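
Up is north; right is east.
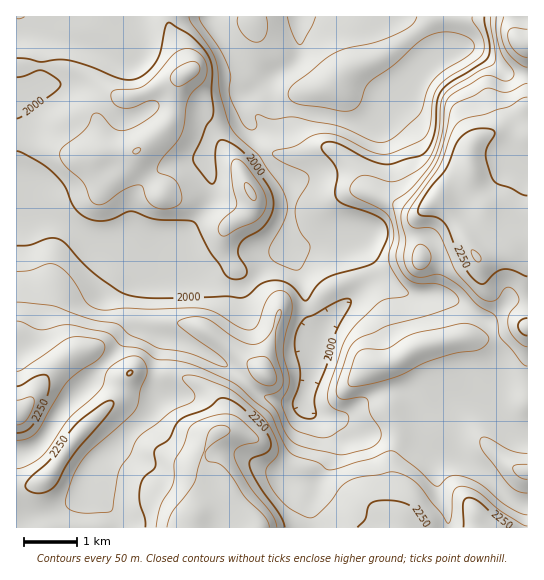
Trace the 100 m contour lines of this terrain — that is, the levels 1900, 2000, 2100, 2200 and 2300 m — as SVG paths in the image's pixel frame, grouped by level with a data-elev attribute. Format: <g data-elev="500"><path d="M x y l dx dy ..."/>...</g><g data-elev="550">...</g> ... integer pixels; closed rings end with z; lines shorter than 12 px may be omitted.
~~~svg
<g data-elev="1900"><path d="M238 17l0 8 4 8 7 7 8 2 5-2 4-5 2-9-2-9"/><path d="M417 17l-6 9-17 9-20 8-29 6-14 6-36 28-6 8-1 4 2 4 8 5 44 7 9-1 8-6 6-15 5-7 24-17 30-27 11-5 12-1 13 2 11 5 3 6-1 6-8 7-22 13-9 8-6 10-6 21-3 5-24 22-8 4-6 2-10-2-34-15-43-9-21 2-16-4-2 2 1 10-3 3-6-2-5-6-12-25-1-8 2-14-5-13-7-15-17-24-3-6"/></g><g data-elev="2000"><path d="M305 418l-8-5-4-8 7-28 0-10-5-20 2-16 4-8 5-5 8-3 25-14 10-2 2 2 0 4-15 28-9 30-11 30-2 9 2 13-3 3z"/><path d="M17 151l21 10 15 11 12 14 10 23 6 5 8 5 9 2 9-1 24-9 24 8 32 1 7 2 3 3 13 26 15 23 8 5 10-1 4-5-1-6-8-13 0-5 2-6 5-5 18-11 7-9 3-8 0-12-5-12-21-29-14-13-11-4-5 3-2 11 1 23-3 7-6-3-13-18-1-4 1-5 12-28 5-7 2-5-2-23 1-25-5-12-9-11-9-9-18-11-2 0-3 2-5 26-6 12-10 11-11 5-15-1-28-11-21-6-12-1-17 2-14-3-10-1"/><path d="M17 77l8-1 13-6 4 0 14 8 4 4 1 3-3 4-6 5-29 22-6 3"/><path d="M484 17l6 28-2 12-5 5-33 21-9 8-4 11-3 33-5 13-6 6-30 10-8 0-16-4-32-17-10-1-5 3 0 5 11 12 4 8 1 7-3 16 2 6 8 6 24 7 12 6 5 7 2 10-9 21-5 7-48 15-9 8-11 15-3-1-13-15-7-4-8-1-13 3-13 12-7 3-16-2-71 2-21-2-15-5-20-13-16-14-17-20-7-5-9-1-20 7-13 1"/></g><g data-elev="2100"><path d="M251 199l4 1 1-6-5-8-5-4-2 3 1 4z"/><path d="M135 154l4-1 2-4-3-1-5 2 0 3z"/><path d="M176 86l7-1 14-10 3-6-2-6-4-2-5 1-15 8-3 5-1 4z"/><path d="M496 17l0 13 3 17 4 10 10 13 0 7-3 3-4 1-15-5-8 0-34 21-4 8-3 30-9 26-20 26-19 14-1 2 6 34-3 21 6 15 5 6 7 3 21 2 11 3 10 7 2 4 1 4-4 3-10 5-58 16-29 13-5 5-4 6-11 32-2 11 3 5 6 1 17-2 5 2 3 15 11 19-2 8-6 6-26 7-9 1-39-9-6-4-6-6-10-25-13-14 14-6 5-8 0-6-6-20-2-12 1-14 5-14 0-7-4 3-4 14-4 8-7 7-7 2-6 0-10-4-26-18-10-4-13-1-12 5 0 3 4 4 40 29 5 7-2 2-36-14-32-6-27-12-9-9-5-3-25-4-38-13-36-4"/></g><g data-elev="2200"><path d="M527 526l-5-2-21-13-24-20-15-5-5 2-3 3-3 26-1 5-3 1-6-10-24-30-12-8-12-3-34 5-10 4-8 6-11 15-13 13-6 3-6-2-14-7-6-5-11-12-6-11-2-7 0-5 11-13 1-7-4-14-9-16-24-22-11-8-27-11-13-3-5 1-3 2 12 15 0 6-4 4-20 9-33 27-7 16-11 16-8 40-25 2-15-3-5-4 0-7 7-22 6-13 12-14 40-35 6-9 3-16 7-15 0-5-4-10-8-4-12 3-13 8-4 6-5 16-32 29-25 36-13 10-14 5"/><path d="M527 464l-12 1-2 4 5 7 9 3"/><path d="M17 440l10-1 9-6 30-50 12-10 21-15 5-7 1-6-4-4-6-2-16-2-9 1-8 4-39 27-6 2"/><path d="M416 269l5 1 4-2 4-3 2-6-2-9-7-6-5 2-4 8 0 9z"/><path d="M527 97l-6 2-12 8-24 7-19 4-9 5-6 10-11 32-28 41-5 12 2 5 4 4 17 1 7 3 5 8 14 32 25 27 5 3 7 0 5-3 8-10 4-1 4 3 4 5 1 6-10 14-1 12 3 7 6 6 5 5 5 2"/><path d="M527 29l-14-1-4 3-1 4 2 8 4 7 7 6 6 1"/></g><g data-elev="2300"><path d="M277 527l-4-12-24-29-11-20-4-9 1-6 3-4 7-2 12-3 1-1 0-3-19-20-6-3-7-1-11 1-13 4-8 4-5 6-6 17-8 15-2 22-12 22-5 22"/><path d="M17 425l5-1 5-5 4-8 3-9 0-3-3-2-14 3"/><path d="M478 262l3-1 0-4-5-6-4-1 1 7z"/></g>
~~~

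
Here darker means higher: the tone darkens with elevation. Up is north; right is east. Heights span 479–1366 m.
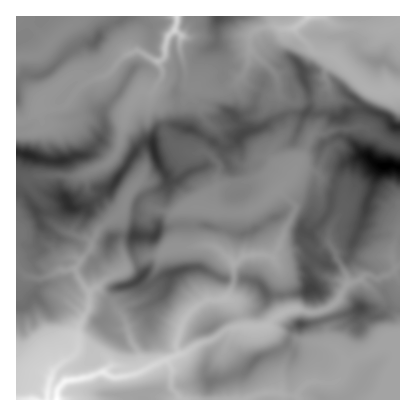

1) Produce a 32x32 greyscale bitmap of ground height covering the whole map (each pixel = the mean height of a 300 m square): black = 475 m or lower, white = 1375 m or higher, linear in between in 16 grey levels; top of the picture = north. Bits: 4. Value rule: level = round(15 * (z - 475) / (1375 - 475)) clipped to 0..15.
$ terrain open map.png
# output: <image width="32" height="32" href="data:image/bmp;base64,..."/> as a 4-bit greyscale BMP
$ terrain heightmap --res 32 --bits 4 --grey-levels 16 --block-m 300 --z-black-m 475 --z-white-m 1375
<image width="32" height="32" href="data:image/bmp;base64,Qk12AgAAAAAAAHYAAAAoAAAAIAAAACAAAAABAAQAAAAAAAACAAATCwAAEwsAABAAAAAAAAAAAAAAABEREQAiIiIAMzMzAERERABVVVUAZmZmAHd3dwCIiIgAmZmZAKqqqgC7u7sAzMzMAN3d3QDu7u4A////ACIhM0VVVVRWZlVVVWZmZlUzIiIzNEVFZ4d2ZVVVVmZVMyIzMjMzNFd3eHZmZmVmZTMzM0NEQzNGZmeHd2ZlVmVDMzNFZWZURFVVZ3dmZmZVVEMzVmZ3VFZVREV4dmeHZXZVRGdmd2RWdlVUaYiJmHeIh2VXZ4h1RVVWdVVmeaqYiIdlV3iJl1VEVoh4qWeYiIiHZVaaqah2ZmiXebp2d3eIdmZ2Z6mqmId4dmiph3d3iIdmd2eIeIh2VmZoqpmId4mId3iJiGZmZmZmaamJmHeJmYd5mrqHdmeIdmmpmqmHiamZh3mqmHiHeId5qpmqiJqqu6h4mId3d3d4eJmZqpiaq8upd5iXd3d3Z3eZqauYqquqq5eJqYd3d3ZniamrqZmZiIm4eLqYiId3Z3iqrNyru6mHmoq5mZmYd2Z4q87+zLu7qHqrqZmamHd3eZvezIiIial4q5mZqqmIiImau6pmZ3eZd4qaqpmqqYmImZmsZmZ3iGZ3iZiaqZmZmaqqunZmZ4h2Znd3iZmIiZmaqXaGZmZ3dmZ3d3d4iIiYiXVVh3ZmZndmZ3d3d4eJmIdVVYiHZmZndmd3d3d3ipdlVmZ3eId2ZmVWd4d2Z4llVWZmd3eIl2ZnVniIZmZlVVVlVXd3eIh3d1RniGVVRFVVVVV3d3d4iHdkeJmHZVREVVVV"/>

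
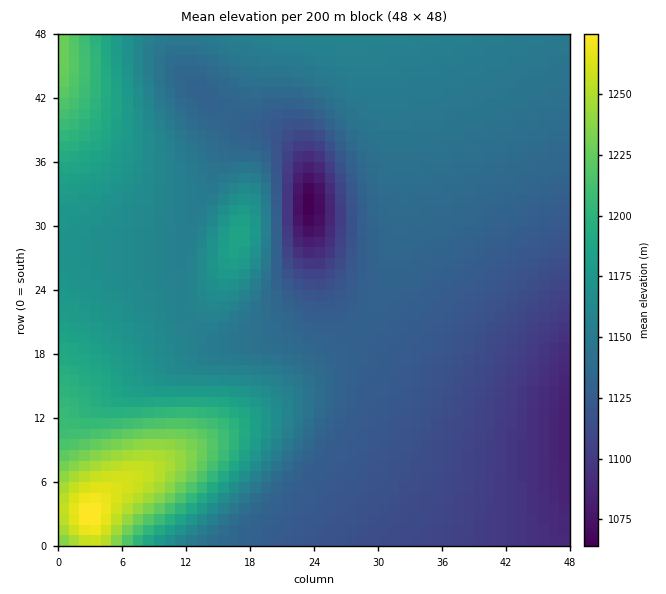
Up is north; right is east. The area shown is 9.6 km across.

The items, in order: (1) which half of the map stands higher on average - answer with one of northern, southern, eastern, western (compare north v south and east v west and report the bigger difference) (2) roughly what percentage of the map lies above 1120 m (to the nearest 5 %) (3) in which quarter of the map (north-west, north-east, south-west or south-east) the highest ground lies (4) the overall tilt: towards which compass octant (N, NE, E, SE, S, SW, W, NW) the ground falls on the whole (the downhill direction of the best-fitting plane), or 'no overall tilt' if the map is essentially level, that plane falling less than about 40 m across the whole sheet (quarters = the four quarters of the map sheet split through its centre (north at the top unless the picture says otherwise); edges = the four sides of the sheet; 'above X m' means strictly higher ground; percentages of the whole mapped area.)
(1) On average the western half of the map is the higher ground.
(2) Ground above 1120 m makes up about 80 % of the sheet.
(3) Look to the south-west quarter for the highest ground.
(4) The general tilt is down to the east (the land rises towards the west).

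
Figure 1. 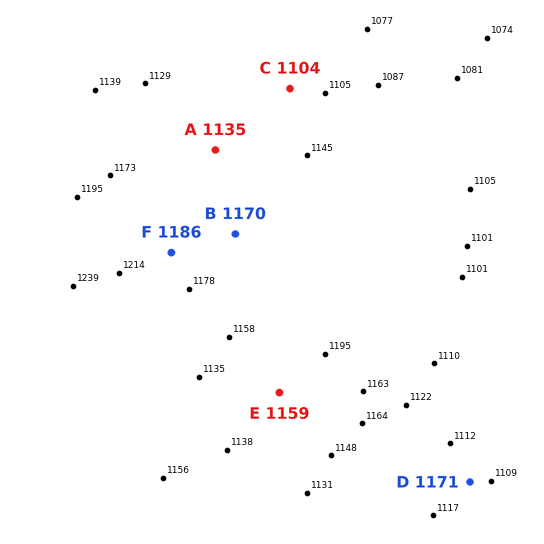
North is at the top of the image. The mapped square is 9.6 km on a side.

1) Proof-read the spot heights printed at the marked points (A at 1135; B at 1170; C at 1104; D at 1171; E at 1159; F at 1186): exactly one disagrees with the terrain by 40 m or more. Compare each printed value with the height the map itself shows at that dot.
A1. D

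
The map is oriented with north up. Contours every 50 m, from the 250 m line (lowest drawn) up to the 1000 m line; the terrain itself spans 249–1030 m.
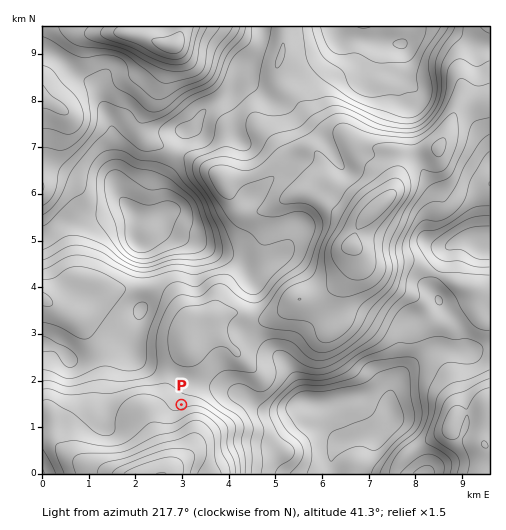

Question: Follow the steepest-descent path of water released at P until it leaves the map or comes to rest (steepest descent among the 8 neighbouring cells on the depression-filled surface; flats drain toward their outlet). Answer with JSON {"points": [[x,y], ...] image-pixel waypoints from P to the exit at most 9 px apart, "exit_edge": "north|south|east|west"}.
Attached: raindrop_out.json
{"points": [[181, 405], [187, 414], [191, 423], [191, 433], [191, 442], [188, 451], [179, 461], [170, 470], [166, 473]], "exit_edge": "south"}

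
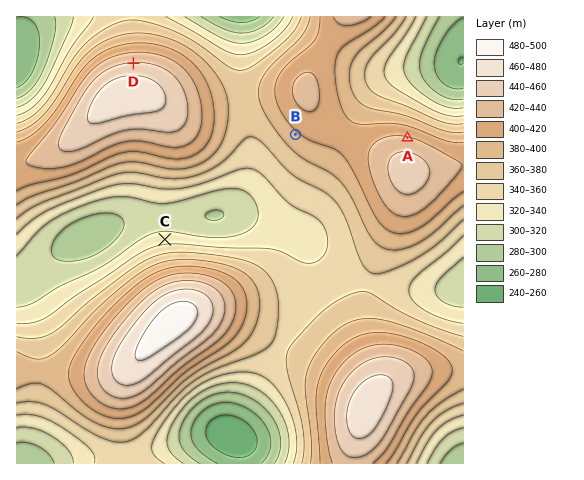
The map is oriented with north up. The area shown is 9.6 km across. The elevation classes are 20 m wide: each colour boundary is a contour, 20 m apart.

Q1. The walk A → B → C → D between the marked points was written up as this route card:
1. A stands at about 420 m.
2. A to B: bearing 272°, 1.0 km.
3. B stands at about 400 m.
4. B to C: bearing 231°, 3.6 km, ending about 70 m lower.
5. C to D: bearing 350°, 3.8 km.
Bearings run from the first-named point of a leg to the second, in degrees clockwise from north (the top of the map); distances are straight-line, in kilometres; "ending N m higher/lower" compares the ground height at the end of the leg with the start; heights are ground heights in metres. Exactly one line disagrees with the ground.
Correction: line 2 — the distance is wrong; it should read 2.4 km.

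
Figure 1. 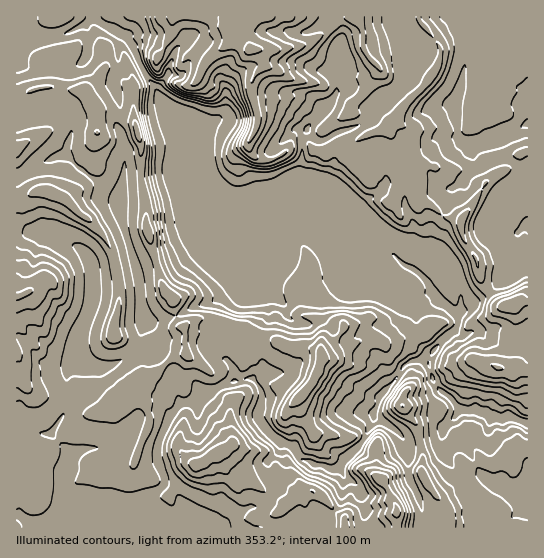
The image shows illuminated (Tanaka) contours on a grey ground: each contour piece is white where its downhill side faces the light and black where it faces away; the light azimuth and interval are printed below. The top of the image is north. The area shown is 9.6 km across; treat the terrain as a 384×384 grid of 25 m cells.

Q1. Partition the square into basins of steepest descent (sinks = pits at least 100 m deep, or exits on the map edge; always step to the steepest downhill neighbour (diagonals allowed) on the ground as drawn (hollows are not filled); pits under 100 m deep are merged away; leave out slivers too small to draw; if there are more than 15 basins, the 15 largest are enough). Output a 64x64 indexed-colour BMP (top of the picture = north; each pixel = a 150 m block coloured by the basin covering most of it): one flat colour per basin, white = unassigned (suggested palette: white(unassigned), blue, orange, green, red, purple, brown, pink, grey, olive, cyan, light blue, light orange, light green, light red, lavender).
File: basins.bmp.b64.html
<image width="64" height="64" href="data:image/bmp;base64,Qk12CAAAAAAAAHYAAAAoAAAAQAAAAEAAAAABAAQAAAAAAAAIAAATCwAAEwsAABAAAAAAAAAA////ALR3HwAOf/8ALKAsACgn1gC9Z5QAS1aMAMJ34wB/f38AIr28AM++FwDox64AeLv/AIrfmACWmP8A1bDFABERERERERERERERERERERERERERERERERERERERERERERERERERERERERERERERERERERERERERERERERERERERERERERERERERERERERERERERERERERERERERERERERERERERERERERERERERERERERERERERERERERERERERERERERERERERERERERERERERERERERERERERERERERERERERERERERERERERERERERERERERERERERERERERERERERERERERERERERERERERERERERERERERERERERERERERERERERERERERERERERERERERERERERERERERERERERERERERERERERERERERERERERERERERERERERERERERERERERERERERERERERERERERERERERERERERERERERERERERERERERERERERERERERERERERERERERERERERERERERERERERERERERERERERERERERERERERERERERERERERERERERERERERERERERERERERERERERERERERERERERERERERERERERERERERERERERERERERERERERERERERERERERERERERERERERERERERERERERERERERERERERERERERERERERERERERERERERERERERERERERERERERERERERERERERERERERERERERERERERERERERERERERERERERERERERERERERERERERERERERERERERERERERERERERERERERERERERERERERERERERERERERERERERERERERERERERERERERERERERERERERERERERERERERERERERERERERERERERERERERERERERERERERERERERERERERERERERERERERERERERERERERERERERERERERERERERERERERERERERERERERERERERERERERERERERERERERERERERERERERERERERERERERERERERERERERERERERERERERERERERERERERERERERERERERERERERERERERERERERERERERERERERERERERERERERERERERERERERERERERERERERERERERERERERERERERERERERERERERERERERERERERERERERERERERERERERERERERERERERERERERERERERERERERERERERERERERERERERERMzMRERERERERERERERERERERERERERERERERERERERMzMxERERERERERERERERERERERERERERERERERERERMzMzEREREREREREREREREREREREREREREREREREREREzMzMRERERERERERERERERERERERERERERERERERERETMzMxERERERERERERERERERERERERERERERERERERERMzMzERERERERERERERERERERERERERERERERERERERMzMzMRERERERERERERERERERERERERERERERERERERMzMzMxEREREREREREREREREREREREREREREREREREREzMzMzERERERERERERERERERERERERERERERERERERETMzMzMRERERERERERERERERERERERERERERERERERESMzMzMxEREREREREREREREREREREREREREREREREREiIzMzMzEREREREREREREREREREREREREREREREREREiIiMzMzMRERERERERERERERERERERERERERERERERIiIiIjMzMxEREREREREREREREREREREREREREREREREiIiIiMzMzERERERERERERERERERERERERERERERERESIiIiIjMzMRERERERERERERERERERERERERERERERERIiIiIiIjMxEREREREREREREREREREREREREREREREREiIiIiIiIzERERERERERERERERERERERERERERERERESIiIiIiIiMRERERERERERERERERERERERERERERERERIiIiIiIiIhERERERERERERERERERERERERERERERERIiIiIiIiIiEREREREREREREREREREREREREREREREREiIiIiIiIiIREREREREREREREREREREREREREREREREiIiIiIiIiIhERERERERERERERERERERERERERERERESIiIiIiIiIiERERERERERERERERERERERERERERERERIiIiIiIiIiIRERERERERERERERERERERERERERERERESIiIiIiIiIhEREREREREREREREREREREREREREREREREiIiIiIiIiERERERERERERERERERERERERERERERERERIiIiIiIiIRERERERERERERERERERERERERERERERERESIiIiIiIhEREREREREREREREREREREREREREREREREREiIiIiIiERERERERERERERERERERERERERERERERERESIiIiIiIRERERERERERERERERERERERERERERERERERIiIiIiIhEREREREREREREREREREREREREREREREREREiIiIiIiEREREREREREREREREREREREREREREREREREiIiIiIiIREREREREREREREREREREREREREREREREREiIiIiIiIhEREREREREREREREREREREREREREREREREiIiIiIiIi"/>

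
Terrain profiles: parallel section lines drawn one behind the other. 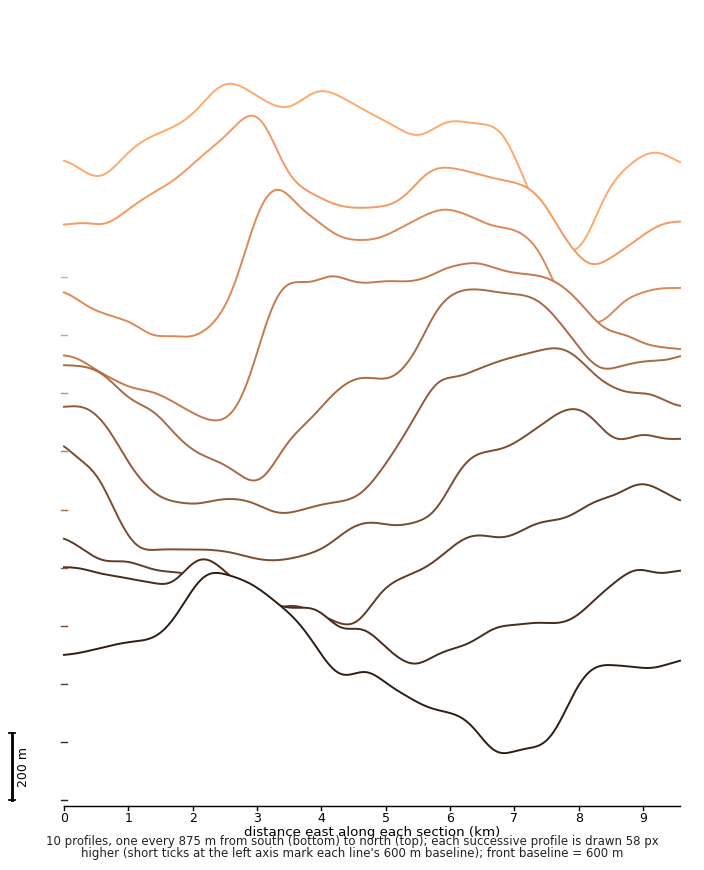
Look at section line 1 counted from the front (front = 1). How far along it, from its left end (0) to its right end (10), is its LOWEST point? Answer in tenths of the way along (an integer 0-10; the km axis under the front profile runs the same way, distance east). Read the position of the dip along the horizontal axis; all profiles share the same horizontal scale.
7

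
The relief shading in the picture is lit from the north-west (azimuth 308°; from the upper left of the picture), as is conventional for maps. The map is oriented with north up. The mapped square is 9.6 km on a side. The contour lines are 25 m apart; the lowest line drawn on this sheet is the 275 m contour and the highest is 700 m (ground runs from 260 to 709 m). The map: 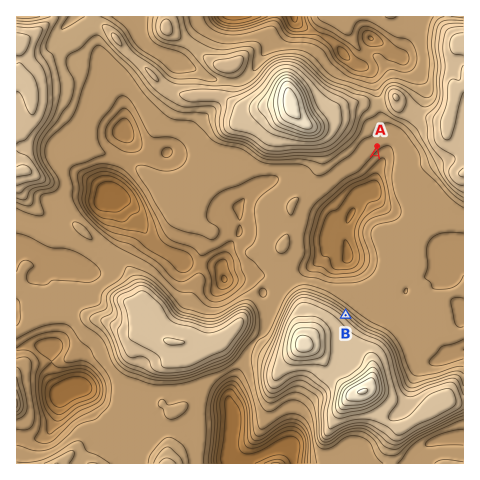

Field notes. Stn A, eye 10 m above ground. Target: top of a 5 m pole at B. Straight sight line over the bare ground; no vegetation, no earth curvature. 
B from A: yes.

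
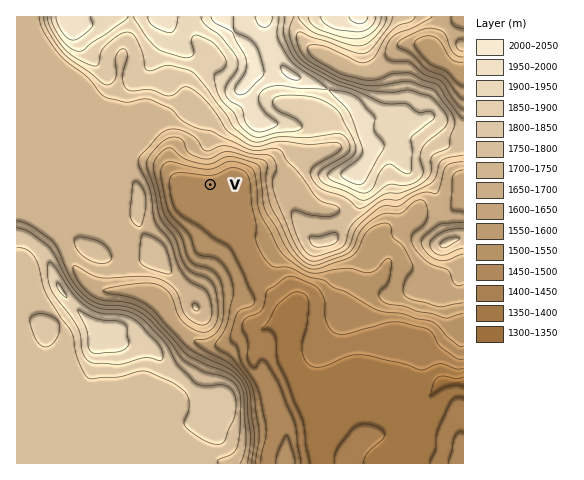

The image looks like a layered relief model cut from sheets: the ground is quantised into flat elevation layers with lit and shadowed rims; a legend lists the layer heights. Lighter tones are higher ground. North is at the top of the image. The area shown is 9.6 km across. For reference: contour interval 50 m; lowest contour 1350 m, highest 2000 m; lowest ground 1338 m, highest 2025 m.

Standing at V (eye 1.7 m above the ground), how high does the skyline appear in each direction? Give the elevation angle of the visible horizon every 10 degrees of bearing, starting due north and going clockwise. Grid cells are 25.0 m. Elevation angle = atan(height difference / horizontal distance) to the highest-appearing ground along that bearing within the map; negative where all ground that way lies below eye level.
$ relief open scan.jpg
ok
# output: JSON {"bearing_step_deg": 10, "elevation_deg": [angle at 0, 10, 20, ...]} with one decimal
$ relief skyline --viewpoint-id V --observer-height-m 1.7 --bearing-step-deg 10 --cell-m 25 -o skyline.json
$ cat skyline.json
{"bearing_step_deg": 10, "elevation_deg": [17.0, 15.3, 15.1, 17.0, 17.4, 14.4, 10.4, 8.9, 8.7, 9.4, 9.0, 8.2, 7.4, 3.4, 0.9, -0.1, 0.6, 2.3, 5.0, 6.0, 6.9, 8.6, 9.4, 9.1, 9.3, 10.3, 10.8, 10.1, 8.6, 7.7, 8.4, 8.4, 10.2, 13.2, 15.5, 17.0]}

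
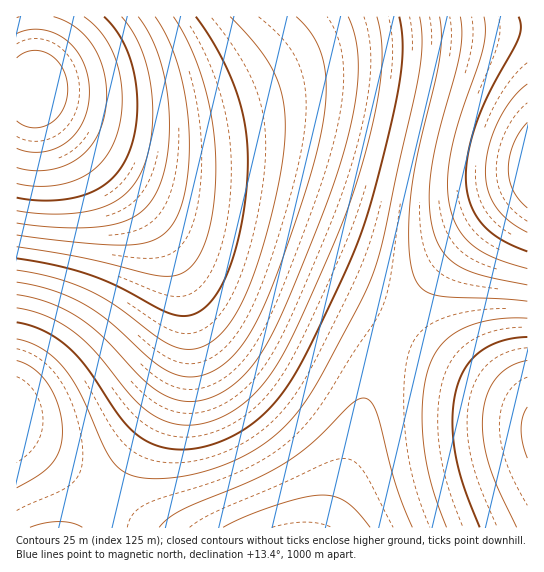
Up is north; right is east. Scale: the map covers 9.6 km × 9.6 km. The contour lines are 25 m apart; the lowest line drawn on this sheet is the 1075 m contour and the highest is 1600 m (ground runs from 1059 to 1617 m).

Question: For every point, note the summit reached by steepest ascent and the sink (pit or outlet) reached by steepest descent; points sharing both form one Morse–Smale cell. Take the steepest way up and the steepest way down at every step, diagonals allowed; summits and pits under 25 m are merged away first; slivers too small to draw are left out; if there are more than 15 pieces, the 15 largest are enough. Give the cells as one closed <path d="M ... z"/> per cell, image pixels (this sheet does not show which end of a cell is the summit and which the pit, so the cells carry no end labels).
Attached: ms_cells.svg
<path d="M527 16l-510 0-1 71 18 1 7 15 17 20 83 78 40 34 33 16 60 18 31 12 61 30 29 17 24-34 36-41 43-41 30-22z"/><path d="M83 147l-2 0 2 3 60 63 24 34 13 34 5 41-2 28-12 39-28 52-60 86 243 1 19-54 30-104 20-41-29-18-61-30-31-12-60-18-27-12-33-26z"/><path d="M34 88l-18 1 0 438 66 1 61-87 28-52 12-39 2-28-1-20-9-37-16-31-34-41-77-80-9-14z"/><path d="M395 328l-20 42-30 104-18 53 200 1 1-119-19-14-44-24z"/><path d="M527 191l-29 21-43 41-36 41-23 33 69 44 44 24 18 13z"/>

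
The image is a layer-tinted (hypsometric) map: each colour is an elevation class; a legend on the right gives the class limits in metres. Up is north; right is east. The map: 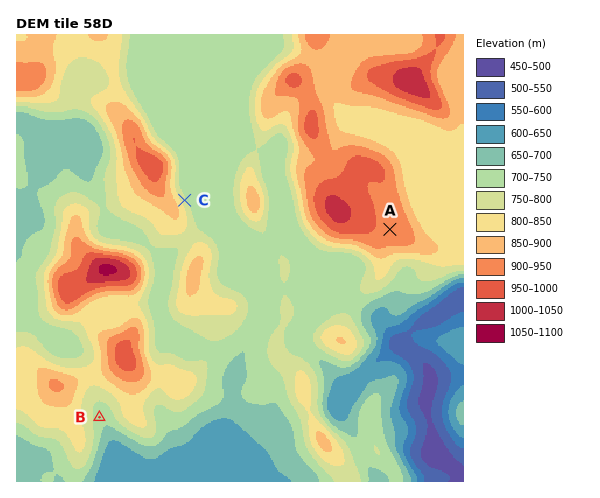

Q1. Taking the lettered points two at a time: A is above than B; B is below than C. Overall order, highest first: A C B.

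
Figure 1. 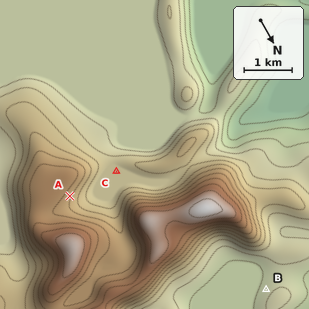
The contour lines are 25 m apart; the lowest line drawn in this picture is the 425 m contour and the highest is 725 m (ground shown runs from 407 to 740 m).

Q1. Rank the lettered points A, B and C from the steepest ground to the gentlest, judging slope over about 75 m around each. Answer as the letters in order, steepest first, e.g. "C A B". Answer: A B C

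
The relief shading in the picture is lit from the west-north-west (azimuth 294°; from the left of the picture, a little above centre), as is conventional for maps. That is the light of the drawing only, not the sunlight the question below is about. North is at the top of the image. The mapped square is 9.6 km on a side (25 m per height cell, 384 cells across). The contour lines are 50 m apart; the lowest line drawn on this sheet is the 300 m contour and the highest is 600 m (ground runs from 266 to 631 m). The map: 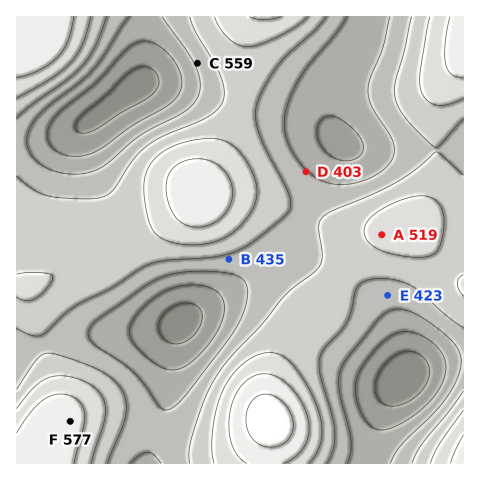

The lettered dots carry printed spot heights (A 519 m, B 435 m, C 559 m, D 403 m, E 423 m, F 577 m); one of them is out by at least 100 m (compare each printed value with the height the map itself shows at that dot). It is C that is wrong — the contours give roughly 409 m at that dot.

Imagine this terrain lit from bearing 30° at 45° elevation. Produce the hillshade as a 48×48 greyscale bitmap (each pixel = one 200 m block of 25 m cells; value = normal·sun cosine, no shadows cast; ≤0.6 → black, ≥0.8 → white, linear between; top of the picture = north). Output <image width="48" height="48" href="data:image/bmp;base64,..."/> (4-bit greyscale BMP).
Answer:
<image width="48" height="48" href="data:image/bmp;base64,Qk32BAAAAAAAAHYAAAAoAAAAMAAAADAAAAABAAQAAAAAAIAEAAATCwAAEwsAABAAAAAAAAAAAAAAABEREQAiIiIAMzMzAERERABVVVUAZmZmAHd3dwCIiIgAmZmZAKqqqgC7u7sAzMzMAN3d3QDu7u4A////AIiJmamZiHZmZVVUQzIjNFZ4mZmYh3d3d4iImZmZiHd2ZmVUQzIzRWeJqqqZiIh3d4iImZmZiIh3d2ZUQzM0Z4mru7u6qZmIh4iJmZmZmIiIh3ZUQzRWiavMzMzLu6qYiIiZqqqqmZmZiHZUREV4q83d3d3My7qZiJmaq7u7qqqpmHZVRWeaze7u7d3czLqpiJmrvMzMu7uqqYdlVnms3v/+7dzMy7qYiJmrzd7d3My7qYd2Z4rN7//u3Mu7u6mId4ms3u7u7d3Muph3eJve//7ty6qqqZh2Z3ms3v/+7u3cy6mIiaze7u3LqZmIiHZVVWis3u/+7u7dy6mYmazd7dy5mId3ZlQzNFebze7u3d3dy6qZmavMzLqYd3ZmVDIhI0aJvMzMzN3cy6mYmau7uqmHd2ZlQyEAEjV4mqqqu7u7uqmIiJqqqZh3d3dlQxAAATRniIiImZqqqYh3eImZmYh3d3dlQxAAAUVmd3Zmd4iIh3ZmZ3iJmIiIiIh2QxAAEVVmZmVVVmZmZVVFVneIiIiZmZh2QyERI2Z3ZlVEVVVUQzMzRWeIiZmZmZh2QyIjNHiHdlVUVURDIhESNFd4mZmZmYdlQzM0VomYh2ZVVVQyEQABJFZ4mZmZmHZUQzRFd5mZiHd2ZlQyEAABJFZ4iZmYh2VEMzRXiaqpmIiId2VCEAABI1Z4iIiHdlVDM0VniaqpmZmZiHZDEAABJFZ3d3d3ZlRDNFZ4mpmZmZmZmYZTIRESNFZnd3d2ZlVERWeImpmZmZqqmYZTIiIjRVZnd3d3dmZmZniJmpmZmaqqmXZUMzNEVmZ3d3d3iHd3iImZmZmZmqqqmHZUM0RWZ3d3eIiJmZmZmqqqqpmaqqqqmGVERFZ3iIiIiZmqu7u7u7u6qqqru7uql2VEVWeJmZmZqqu8zMzMu7u7urvMzMy6l2VVZomqu7u7u7zN3czMu7u7u8zd3dy6mHZmeJq7zMy8zM3d3cy7u7u7u83e7t3KmHd4iavMzMzMzd3dzLuqqaqqu83e7t3LqYiZq8zd3dzM3d3Mu6mYiIiaq8zd7dzLqqqrvN3d3czMzMy7qYd2ZmeJqqvMzMy7qru8zd3dzMzMzLuph2ZURFZ3iZmqqqqqq7zN3d3My7u7u6qYdlRDM0VWeHd4iImaq7zN3cy7uqqqqqmHZUQzMzRVZlVVVmeJqrzMzLuqmZmqmZh3ZUQzMzRFVUQzNEVnmqu7qpmIiImZmYh3ZVREREREREMiIjRWiZmZiHdmd4iJmIh3ZmVVVVVUQ0MiIiNGd4iHZlVVZniIiIh3d3ZmZlVVQ0MyIjRFZmZlQzM0VneIiIiHd3d3ZmVVVFREREVVZlVDIiIjRWd3d3d4iIh3dmZVVGVVVmZmZlQyEREjRWZmZnd3iIh3dmZVVWZ3d3d3dlQyEREjRVVlVmZ3eIh3ZmVVZXeIiZmIdlQyESIzRFVERVVneId3ZlVWZneJmZmZh2VDIjM0REQzREVneId3ZlVWZniJmqqZh2VEMzNERDMzNEVneIh3ZmVmZg=="/>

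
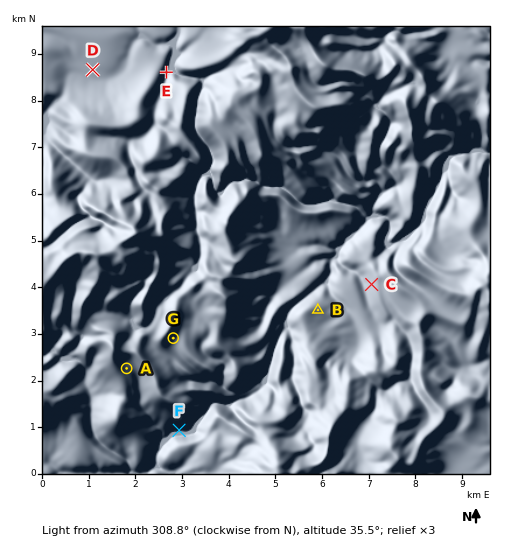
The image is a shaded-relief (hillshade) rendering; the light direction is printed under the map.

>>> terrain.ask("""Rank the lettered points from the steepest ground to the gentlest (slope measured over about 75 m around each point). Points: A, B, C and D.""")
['C', 'A', 'B', 'D']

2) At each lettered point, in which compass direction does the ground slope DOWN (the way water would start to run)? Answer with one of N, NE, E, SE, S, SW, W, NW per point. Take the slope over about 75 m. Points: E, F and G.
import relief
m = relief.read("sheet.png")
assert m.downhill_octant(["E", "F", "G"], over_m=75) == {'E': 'E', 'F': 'S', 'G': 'SE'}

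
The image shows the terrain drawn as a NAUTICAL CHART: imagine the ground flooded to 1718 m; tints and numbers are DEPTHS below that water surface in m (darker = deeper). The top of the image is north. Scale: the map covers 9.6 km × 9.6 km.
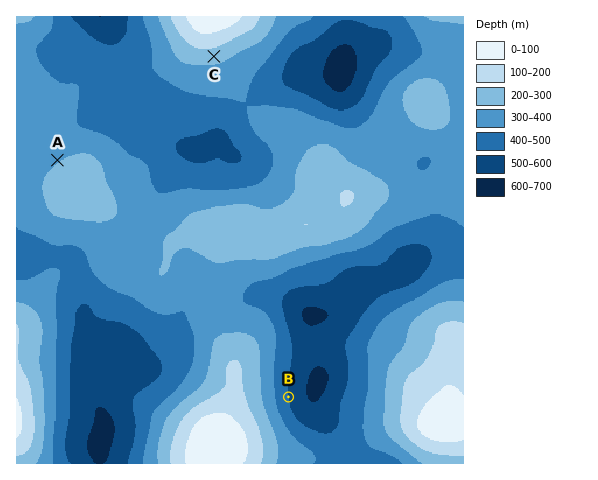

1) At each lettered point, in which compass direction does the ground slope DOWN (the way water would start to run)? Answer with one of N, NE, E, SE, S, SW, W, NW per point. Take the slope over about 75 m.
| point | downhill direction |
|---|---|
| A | NW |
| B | E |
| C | S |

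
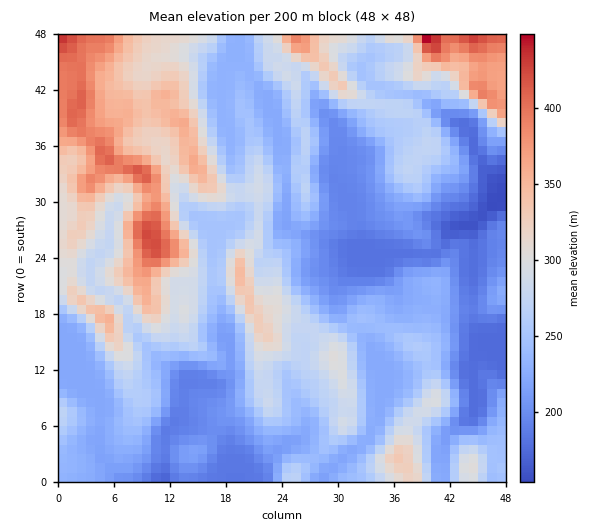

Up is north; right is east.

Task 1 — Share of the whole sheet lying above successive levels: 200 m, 84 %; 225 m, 69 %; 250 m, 50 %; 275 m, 35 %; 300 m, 24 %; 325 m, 16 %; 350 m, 10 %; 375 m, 6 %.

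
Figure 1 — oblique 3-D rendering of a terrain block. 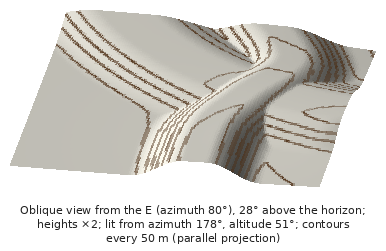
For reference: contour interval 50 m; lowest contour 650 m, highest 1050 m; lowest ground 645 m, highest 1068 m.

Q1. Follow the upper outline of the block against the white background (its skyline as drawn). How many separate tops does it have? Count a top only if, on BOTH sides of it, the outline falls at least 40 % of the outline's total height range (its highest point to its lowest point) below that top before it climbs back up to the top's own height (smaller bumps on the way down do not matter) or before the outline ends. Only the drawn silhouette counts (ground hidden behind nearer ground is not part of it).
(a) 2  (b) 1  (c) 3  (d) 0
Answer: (d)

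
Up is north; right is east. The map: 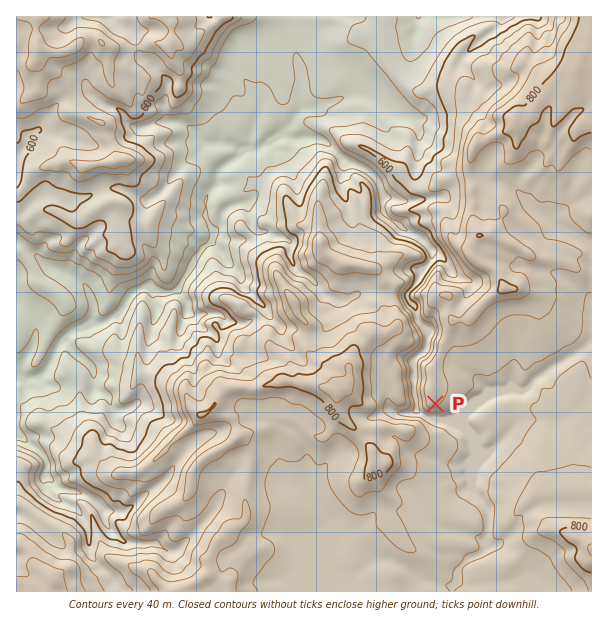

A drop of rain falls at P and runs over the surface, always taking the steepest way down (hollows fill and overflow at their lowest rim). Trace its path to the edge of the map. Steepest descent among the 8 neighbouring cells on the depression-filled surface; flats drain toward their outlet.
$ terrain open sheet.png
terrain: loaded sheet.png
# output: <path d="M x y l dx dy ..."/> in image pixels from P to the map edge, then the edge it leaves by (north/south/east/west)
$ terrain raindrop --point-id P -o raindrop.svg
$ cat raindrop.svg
<path d="M435 404l3 3 0 9-13 0-3-3-5-2 0-7-1-2 0-4-2-2 0-36 2-3 10-9 0-6 2-1 0-3-2-2 0-3-4-9-5-4 0-5-1-1 0-8-9-9 1-1 0-3 9-11 2-3 0-4 12-14 0-3 1-1 0-6-13-15-14-6-9-9-6-2-6-6-1-3 0-12-2-1 0-8-1-1 0-3-3-6-8-8-10-6-3 0-9-4-21-20-6-1-2-2-28 0-2-1-7 0-5 3-3 0-9 4-6 5-4 0-3 3-6 0-6 3-6 6-5 1-4 5-2 0-4 6 0 10-9 9-3 6 0 20 4 7 0 15-1 3-3 3-2 0-7 9-6 15-6 6-3 6-9 9-3 2-8 0-6-5-15 0-9 5-4 6-2 4-15 15-1 0-3 3-3 2-6 0-3 3-6 3-3 0-2 1-12 2-15 15-7 18-12 13-21 0"/>
exit: west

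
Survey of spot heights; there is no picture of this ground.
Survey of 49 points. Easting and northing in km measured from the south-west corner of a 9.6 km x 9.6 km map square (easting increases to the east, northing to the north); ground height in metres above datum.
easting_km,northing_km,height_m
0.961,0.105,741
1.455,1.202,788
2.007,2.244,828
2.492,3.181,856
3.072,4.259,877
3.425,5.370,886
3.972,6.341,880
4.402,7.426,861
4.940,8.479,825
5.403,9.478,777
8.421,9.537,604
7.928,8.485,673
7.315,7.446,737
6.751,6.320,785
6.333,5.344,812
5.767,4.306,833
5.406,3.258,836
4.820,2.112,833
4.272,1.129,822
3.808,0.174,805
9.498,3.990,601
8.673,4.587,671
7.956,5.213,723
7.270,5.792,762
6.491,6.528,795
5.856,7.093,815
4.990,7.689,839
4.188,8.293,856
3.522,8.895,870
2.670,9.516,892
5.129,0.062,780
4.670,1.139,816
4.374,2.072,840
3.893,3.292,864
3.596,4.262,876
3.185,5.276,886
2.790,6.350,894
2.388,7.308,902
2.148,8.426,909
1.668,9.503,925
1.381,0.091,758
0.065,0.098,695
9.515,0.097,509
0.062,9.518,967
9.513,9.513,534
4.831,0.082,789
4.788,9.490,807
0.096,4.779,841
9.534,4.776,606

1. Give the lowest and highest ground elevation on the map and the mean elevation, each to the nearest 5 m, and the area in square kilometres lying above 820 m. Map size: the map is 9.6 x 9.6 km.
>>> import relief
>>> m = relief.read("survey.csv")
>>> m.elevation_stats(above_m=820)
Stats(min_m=500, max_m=970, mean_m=790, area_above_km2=43.4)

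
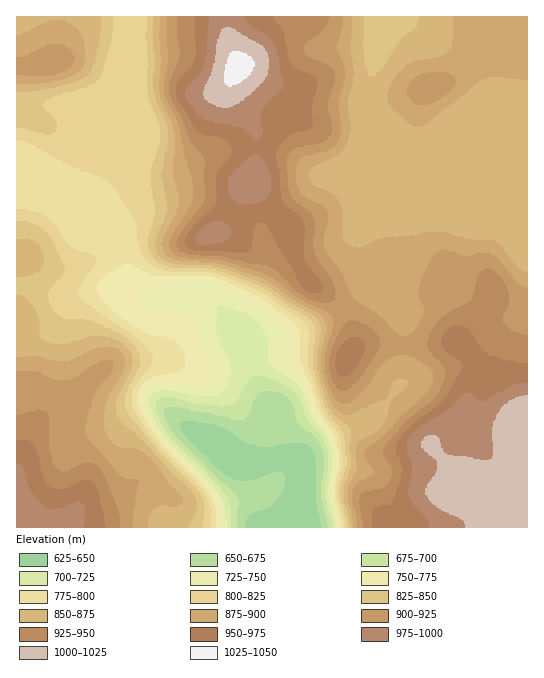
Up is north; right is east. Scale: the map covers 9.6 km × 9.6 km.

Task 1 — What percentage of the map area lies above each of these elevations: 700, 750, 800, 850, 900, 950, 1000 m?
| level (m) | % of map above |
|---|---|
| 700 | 94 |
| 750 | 88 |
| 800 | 80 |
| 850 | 67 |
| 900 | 37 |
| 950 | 18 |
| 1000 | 5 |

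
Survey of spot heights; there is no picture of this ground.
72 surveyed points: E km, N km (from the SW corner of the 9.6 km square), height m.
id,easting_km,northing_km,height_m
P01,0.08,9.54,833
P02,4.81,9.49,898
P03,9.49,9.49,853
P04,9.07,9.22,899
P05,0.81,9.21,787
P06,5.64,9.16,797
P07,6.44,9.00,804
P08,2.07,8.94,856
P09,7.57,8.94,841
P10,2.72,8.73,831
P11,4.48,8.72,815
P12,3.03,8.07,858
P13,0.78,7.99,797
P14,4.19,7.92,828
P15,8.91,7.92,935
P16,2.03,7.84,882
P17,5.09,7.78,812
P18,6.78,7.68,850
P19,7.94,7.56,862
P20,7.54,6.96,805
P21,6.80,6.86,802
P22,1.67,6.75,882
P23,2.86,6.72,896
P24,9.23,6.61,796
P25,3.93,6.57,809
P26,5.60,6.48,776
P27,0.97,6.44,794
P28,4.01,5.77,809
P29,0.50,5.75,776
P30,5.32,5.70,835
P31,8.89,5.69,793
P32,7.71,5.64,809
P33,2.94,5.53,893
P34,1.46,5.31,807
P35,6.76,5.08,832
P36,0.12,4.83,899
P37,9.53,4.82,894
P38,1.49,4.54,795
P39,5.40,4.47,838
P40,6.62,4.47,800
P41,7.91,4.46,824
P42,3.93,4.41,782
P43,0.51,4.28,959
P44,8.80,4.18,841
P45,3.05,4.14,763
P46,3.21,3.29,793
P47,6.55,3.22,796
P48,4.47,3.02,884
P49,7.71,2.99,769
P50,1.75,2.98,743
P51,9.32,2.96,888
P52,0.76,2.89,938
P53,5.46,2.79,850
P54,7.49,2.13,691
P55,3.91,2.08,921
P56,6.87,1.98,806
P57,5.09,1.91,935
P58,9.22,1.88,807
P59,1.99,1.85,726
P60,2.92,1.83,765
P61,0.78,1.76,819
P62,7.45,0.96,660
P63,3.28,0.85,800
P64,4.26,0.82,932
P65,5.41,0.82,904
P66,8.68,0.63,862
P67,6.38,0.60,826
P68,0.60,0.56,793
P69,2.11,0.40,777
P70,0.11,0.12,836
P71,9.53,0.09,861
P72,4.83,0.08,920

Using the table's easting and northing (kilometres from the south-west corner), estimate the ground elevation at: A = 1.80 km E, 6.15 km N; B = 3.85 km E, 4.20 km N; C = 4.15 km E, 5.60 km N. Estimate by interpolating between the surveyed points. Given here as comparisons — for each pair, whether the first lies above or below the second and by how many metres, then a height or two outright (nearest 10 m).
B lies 120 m below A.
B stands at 760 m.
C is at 820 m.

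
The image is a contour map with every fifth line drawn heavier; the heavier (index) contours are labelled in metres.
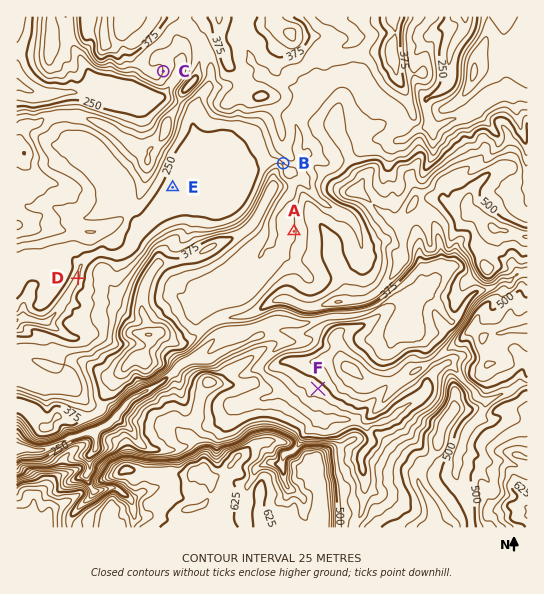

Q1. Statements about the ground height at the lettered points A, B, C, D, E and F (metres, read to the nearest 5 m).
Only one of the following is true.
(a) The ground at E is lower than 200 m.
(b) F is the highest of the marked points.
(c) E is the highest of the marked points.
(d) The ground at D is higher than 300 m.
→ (b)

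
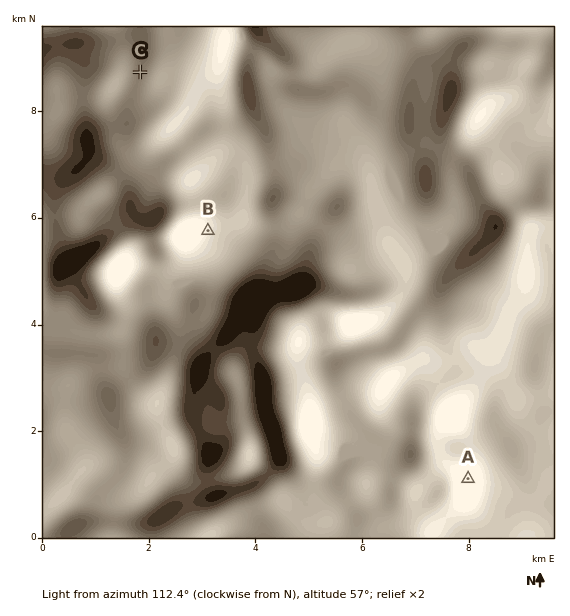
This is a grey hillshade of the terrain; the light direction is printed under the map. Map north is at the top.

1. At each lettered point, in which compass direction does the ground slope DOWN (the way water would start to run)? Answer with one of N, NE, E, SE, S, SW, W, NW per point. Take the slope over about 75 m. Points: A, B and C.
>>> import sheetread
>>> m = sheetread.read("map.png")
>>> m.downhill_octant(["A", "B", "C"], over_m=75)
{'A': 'E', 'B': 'E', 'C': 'N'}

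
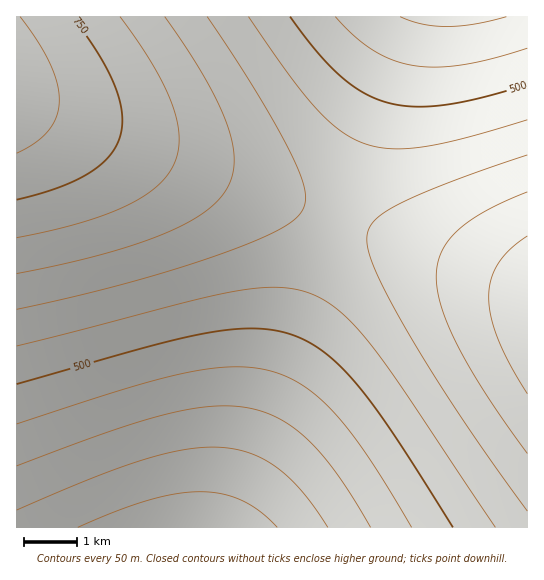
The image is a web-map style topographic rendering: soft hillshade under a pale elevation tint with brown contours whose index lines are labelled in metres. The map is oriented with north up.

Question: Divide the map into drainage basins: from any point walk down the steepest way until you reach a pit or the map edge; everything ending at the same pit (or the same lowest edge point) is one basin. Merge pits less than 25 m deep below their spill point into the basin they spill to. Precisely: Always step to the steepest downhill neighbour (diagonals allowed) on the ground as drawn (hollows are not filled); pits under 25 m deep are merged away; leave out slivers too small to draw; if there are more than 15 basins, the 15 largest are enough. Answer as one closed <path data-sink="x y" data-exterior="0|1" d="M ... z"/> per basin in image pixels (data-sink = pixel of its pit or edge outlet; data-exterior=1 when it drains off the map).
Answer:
<path data-sink="190 527" data-exterior="1" d="M17 101l0 427 511-1-1-239z"/><path data-sink="450 17" data-exterior="1" d="M527 16l-510 0-1 85 15 7 496 180z"/>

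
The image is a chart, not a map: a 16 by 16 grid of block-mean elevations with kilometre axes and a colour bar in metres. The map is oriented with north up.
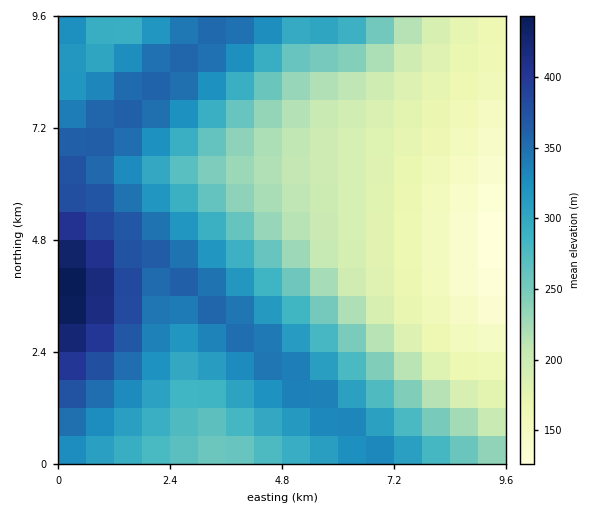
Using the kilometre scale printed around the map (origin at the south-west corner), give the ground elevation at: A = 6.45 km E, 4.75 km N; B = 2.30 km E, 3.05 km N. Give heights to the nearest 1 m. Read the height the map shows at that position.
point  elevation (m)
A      187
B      330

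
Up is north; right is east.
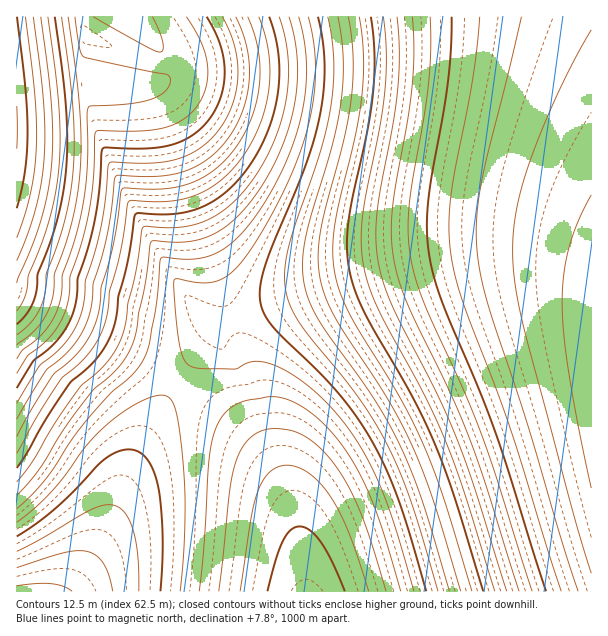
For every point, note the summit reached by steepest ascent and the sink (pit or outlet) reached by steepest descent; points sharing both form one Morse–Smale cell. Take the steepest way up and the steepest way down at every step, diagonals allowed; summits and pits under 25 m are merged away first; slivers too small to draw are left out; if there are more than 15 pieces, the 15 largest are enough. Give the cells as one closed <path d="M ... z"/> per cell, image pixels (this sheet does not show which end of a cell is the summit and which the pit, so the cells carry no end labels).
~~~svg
<path d="M591 16l-574 0-1 280 109 53 54 31 31-42 1-6-2-6 148-48 77-18 52-7 56 0 27 5 22 7z"/><path d="M542 253l-56 0-81 13-99 28-98 33 3 5-1 6-22 27-8 16 27 19 26 21 21 22 22 28 13 27 7 24 6 32 4 38 286-1 0-325-11-6z"/><path d="M179 380l-28 45-18 36-33 82-30 48 235 1 1-13-6-43-11-38-9-19-18-27-29-31z"/><path d="M17 296l-1 295 53 1 31-49 33-82 18-36 27-45-53-31z"/>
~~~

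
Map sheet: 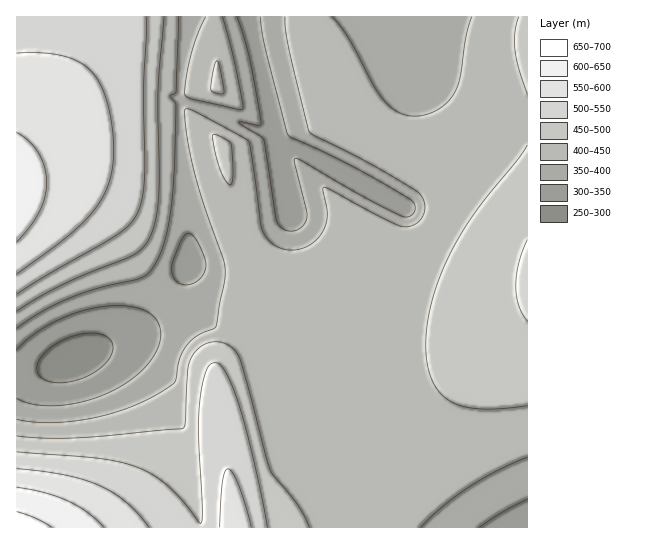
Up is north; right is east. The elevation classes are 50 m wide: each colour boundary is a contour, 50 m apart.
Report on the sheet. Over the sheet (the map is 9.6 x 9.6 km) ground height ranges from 280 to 670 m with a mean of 440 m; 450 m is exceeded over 30.8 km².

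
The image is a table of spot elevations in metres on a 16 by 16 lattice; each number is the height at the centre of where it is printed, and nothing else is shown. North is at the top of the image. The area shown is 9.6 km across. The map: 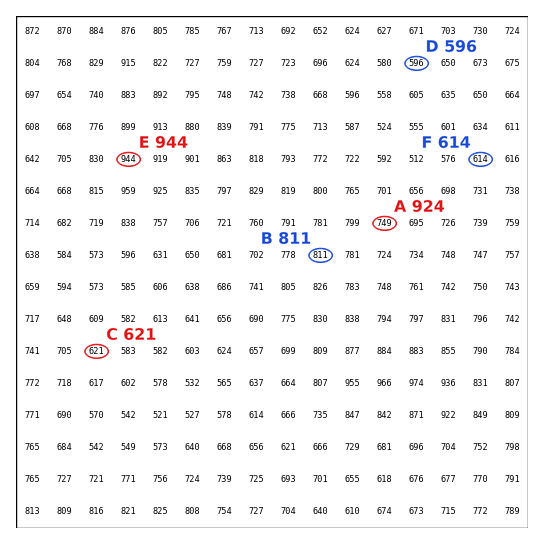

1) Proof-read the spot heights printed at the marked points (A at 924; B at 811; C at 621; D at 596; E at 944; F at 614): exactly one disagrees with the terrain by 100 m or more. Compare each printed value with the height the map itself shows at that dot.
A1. A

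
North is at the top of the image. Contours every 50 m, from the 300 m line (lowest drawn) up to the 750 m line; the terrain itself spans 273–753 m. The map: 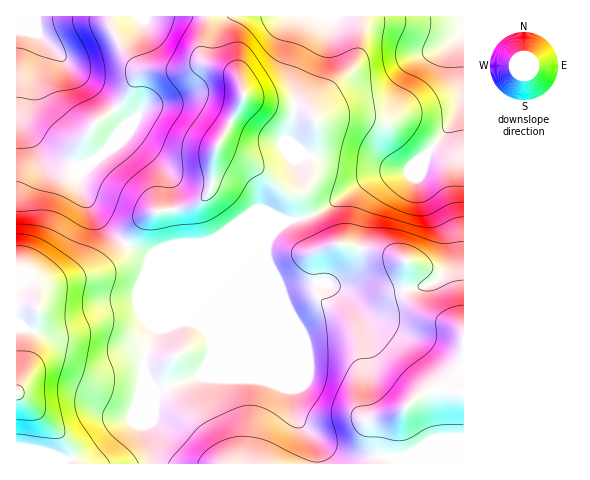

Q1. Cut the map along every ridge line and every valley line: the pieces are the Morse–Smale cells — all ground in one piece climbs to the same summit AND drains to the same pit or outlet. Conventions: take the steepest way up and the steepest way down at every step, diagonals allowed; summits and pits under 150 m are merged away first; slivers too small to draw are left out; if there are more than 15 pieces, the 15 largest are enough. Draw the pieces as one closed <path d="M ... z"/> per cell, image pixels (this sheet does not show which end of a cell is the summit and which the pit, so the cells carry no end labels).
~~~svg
<path d="M463 16l-257 1-3 38 7 9 14 4 14 9 4 11 2 9-27 50-4 13-1 25-7 12-15 9-33 5-7 3-12 10-15 25-10 11-19 13-49 13-5 4-2 15-2-18-4-9-8-9-8 0 1 195 134-1 0-16-5-22-2-53 14 18 41-14 14-23 35-87 18-18 8-16 6-6 8-6 13-1 22-9 27-20 22-13 19-5 18-1 20-19 22-29 9-20 3-13z"/><path d="M463 37l0 53-3 13-9 20-22 29-20 19-18 1-19 5-22 13-27 20-22 9-13 1-8 6-6 6-8 16-18 18-35 87-14 23-41 14-14-18 2 53 5 22 1 17 312-1z"/><path d="M206 16l-190 1 0 250 8 2 8 9 4 9 2 18 2-15 5-4 49-13 19-13 10-11 15-25 12-10 7-3 33-5 10-4 9-9 3-8 1-25 4-13 25-46 2-9-9-18-25-10-7-9z"/>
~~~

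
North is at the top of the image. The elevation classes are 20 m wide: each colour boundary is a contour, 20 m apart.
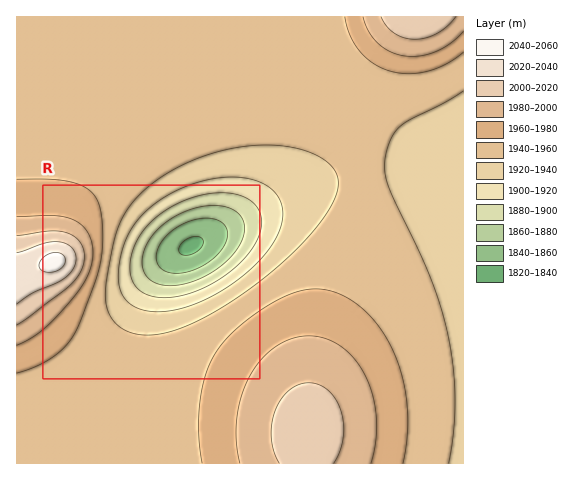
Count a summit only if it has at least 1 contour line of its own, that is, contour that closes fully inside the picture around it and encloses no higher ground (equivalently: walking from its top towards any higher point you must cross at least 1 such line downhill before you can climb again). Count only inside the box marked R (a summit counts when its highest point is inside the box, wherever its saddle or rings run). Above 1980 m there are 1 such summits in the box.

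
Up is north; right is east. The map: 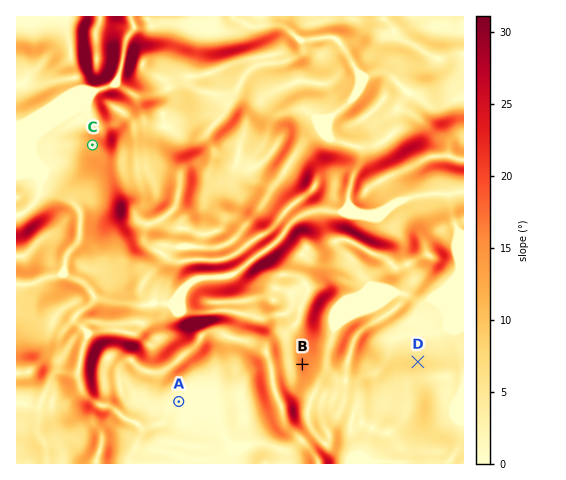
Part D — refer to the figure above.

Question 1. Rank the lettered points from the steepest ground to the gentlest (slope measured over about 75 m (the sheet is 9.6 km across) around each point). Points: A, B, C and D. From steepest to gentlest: B C D A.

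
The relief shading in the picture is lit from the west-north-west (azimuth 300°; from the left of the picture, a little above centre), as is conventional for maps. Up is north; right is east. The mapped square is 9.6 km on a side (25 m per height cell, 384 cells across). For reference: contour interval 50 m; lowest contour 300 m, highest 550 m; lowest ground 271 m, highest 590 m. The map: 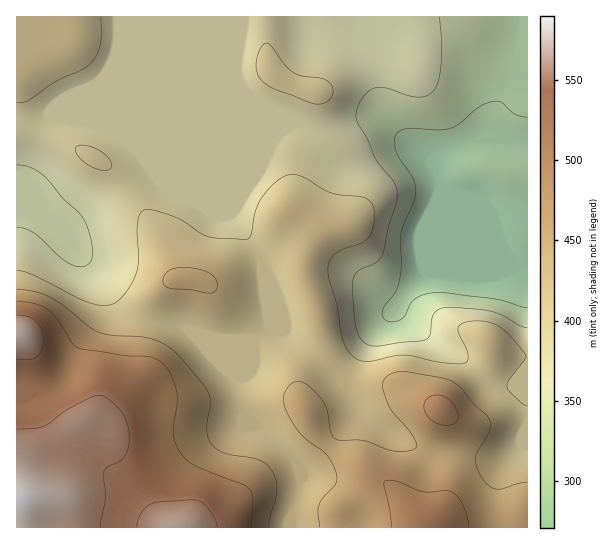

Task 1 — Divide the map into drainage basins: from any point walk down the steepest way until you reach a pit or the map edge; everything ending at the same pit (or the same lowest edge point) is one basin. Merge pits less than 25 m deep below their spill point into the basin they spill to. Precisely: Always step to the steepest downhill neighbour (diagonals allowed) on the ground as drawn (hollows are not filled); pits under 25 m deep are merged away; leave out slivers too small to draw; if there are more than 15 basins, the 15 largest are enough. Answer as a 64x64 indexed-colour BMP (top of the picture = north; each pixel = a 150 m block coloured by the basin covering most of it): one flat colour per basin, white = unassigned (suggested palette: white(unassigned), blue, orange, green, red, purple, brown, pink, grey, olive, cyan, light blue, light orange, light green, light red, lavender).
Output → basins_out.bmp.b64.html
<image width="64" height="64" href="data:image/bmp;base64,Qk12CAAAAAAAAHYAAAAoAAAAQAAAAEAAAAABAAQAAAAAAAAIAAATCwAAEwsAABAAAAAAAAAA////ALR3HwAOf/8ALKAsACgn1gC9Z5QAS1aMAMJ34wB/f38AIr28AM++FwDox64AeLv/AIrfmACWmP8A1bDFABERERERERERERERERERERERERERERERERERERERERERERERERERERERERERERERERERERERERERERERERERERERERERERERERERERERERERERERERERERERERERERERERERERERERERERERERERERERERERERERERERERERERERERERERERERERERERERERERERERERERERERERERERERERERERERERERERERERERERERERERERERERERERERERERERERERERERERERERERERERERERERERERERERERERERERERERERERERERERERERERERERERERERERERERERERERERERERERERERERERERERERERERERERERERERERERERERERERERERERERERERERERERERERERERERERERERERERERERERERERERERERERERERERERERERERERERERERERERERERERERERERERERERERERERERERERERERERERERERERERERERERERERERERERERERERERERERERERERERERESIhERERERERERERERERERERERERERERERERERERERESIiIiERERERERERERERERERERERERERERERERERERERIiIiIhERERERERERERERERERERERERERERERERERERIiIiIiIREREREREREREREREREREREREREREREREREREiIiIiIiERERERERERERERERERERERERERERERERERESIiIiIiIhERERERERERERERERERERERERERERERERESIiIiIiIiERERERERERERERERERERERERERERERERERIiIiIiIiIREREREREREREREREREREREREREREREREREiIiIiIiIhERERERERERERERERERERERERERERERERESIiIiIiIiERERERERERERERERERERERERERERERERESIiIiIiIiIhERERERERERERERERERERERERERERERESIiIiIiIiIiERERERERERERERERERERERERERERERERIiIiIiIiIiIREREREREREREREREREREREREREREREREiIiIiIiIiIhERERERERERERERERERERERERERERERESIiIiIiIiIiERERERERERERERERERERERERERERERERIiIiIiIiIiIhEREREREREREREREREREREREREREREREiIiIiIiIiIiIRERERERERERERERERERERERERERERESIiIiIiIiIiIiERERERERERERERERERERERERERERERIiIiIiIiIiIiIhEREREREREREREREREREREREREREREiIiIiIiIiIiIhERERERERERERERERERERERERERERESIiIiIiIiIiIiERERERERERERERERERERERERERERERIiIiIiIiIiIiEREREREREREREREREREREREREREREREiIiIiIiIiIiIRERERERERERERERERERERERERERERESIiIiIiIiIiIhERERERERERERERERERERERERERERERIiIiIiIiIiIhEREREREREREREREREREREREREREREREiIiIiIiIiIiERERERERERERERERERERERERERERERESIiIiIiIiIiERERERERERERERERERERERERERERERERIiIiIiIiIiEREREREREREREREREREREREREREREREREiIiIiIiIiIRERERERERERERERERERERERERERERERESIiIiIiIiIRERERERERERERERERERERERERERERERERIiIiIiIiIREREREREREREREREREREREREREREREREREiIiIiIiIRERERERERERERERERERERERERERERERERESIiIiIiIRERERERERERERERERERERERERERERERERERIiIiIiEREREREREREREREREREREREREREREREREREREiIiIiERERERERERERERERERERERERERERERERERERESIiIhERERERERERERERERERERERERERERERERERERERIiEREREREREREREREREREREREREREREREREREREREREiERERERERERERERERERERERERERERERERERERERERESERERERERERERERERERERERERERERERERERERERERERIREREREREREREREREREREREREREREREREREREREREREhERERERERERERERERERERERERERERERERERERERERERERERERERERERERERERERERERERERERERERERERERERERERERERERERERERERERERERERERERERERERERERERERERERERERERERERERERERERERERERERERERERERERERERERERERERERERERERERERERERERERERERERERERERERERERERERERERERERERERERERERERERERERERERERERERERERERERERERERERERERERERERERERERERERERERERERERERERERERERERERERERERERERERERERERERERERERERERERERERERERERERERERERERERERERERERERERERERERERERERERERERERERERERERERERERERERERERERERERERERERERERERERERERERERERERERERERERER"/>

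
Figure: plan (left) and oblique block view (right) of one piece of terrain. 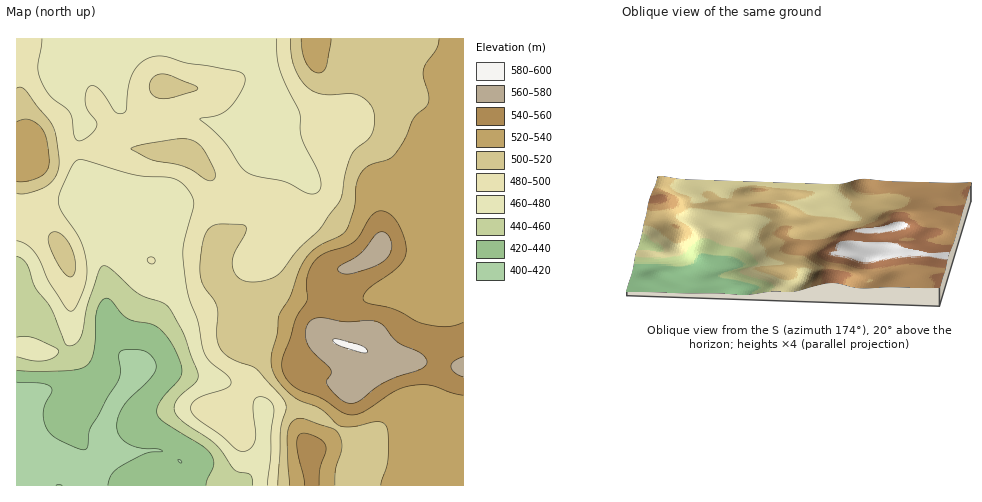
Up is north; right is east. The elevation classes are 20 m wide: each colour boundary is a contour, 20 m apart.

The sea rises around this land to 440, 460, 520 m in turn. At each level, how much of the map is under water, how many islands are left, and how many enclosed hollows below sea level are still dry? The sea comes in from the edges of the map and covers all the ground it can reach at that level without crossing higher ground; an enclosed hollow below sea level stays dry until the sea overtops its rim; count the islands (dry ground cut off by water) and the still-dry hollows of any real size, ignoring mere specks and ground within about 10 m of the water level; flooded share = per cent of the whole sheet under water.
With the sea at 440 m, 12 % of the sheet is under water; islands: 0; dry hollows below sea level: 0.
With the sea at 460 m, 17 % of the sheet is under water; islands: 0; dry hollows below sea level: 0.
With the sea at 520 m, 72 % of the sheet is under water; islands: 0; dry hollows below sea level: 0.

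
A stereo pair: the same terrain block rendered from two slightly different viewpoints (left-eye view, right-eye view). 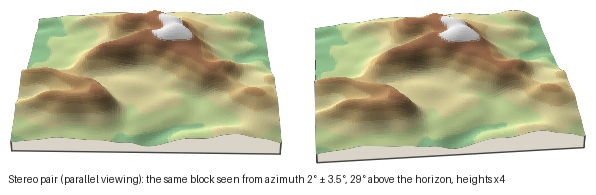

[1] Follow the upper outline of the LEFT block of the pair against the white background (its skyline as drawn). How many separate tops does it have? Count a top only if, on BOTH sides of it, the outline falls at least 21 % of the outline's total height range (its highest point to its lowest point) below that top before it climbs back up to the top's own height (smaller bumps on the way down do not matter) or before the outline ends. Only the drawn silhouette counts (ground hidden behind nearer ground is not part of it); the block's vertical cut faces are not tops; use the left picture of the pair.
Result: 1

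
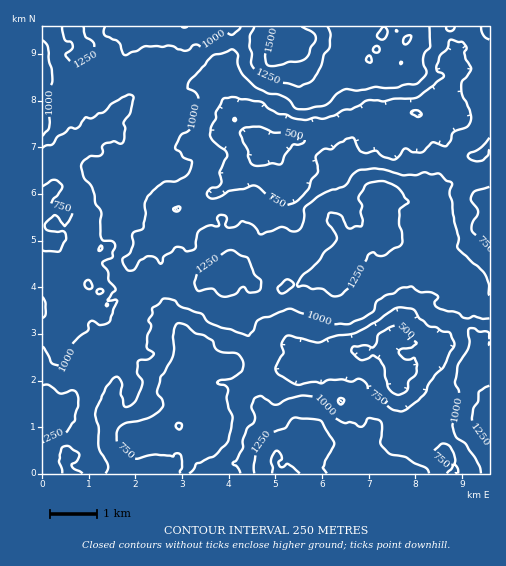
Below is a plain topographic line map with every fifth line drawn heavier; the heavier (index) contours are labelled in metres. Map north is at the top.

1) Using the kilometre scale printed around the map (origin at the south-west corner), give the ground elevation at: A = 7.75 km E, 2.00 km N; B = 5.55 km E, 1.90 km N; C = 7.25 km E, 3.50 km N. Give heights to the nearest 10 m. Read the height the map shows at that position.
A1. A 450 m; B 760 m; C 880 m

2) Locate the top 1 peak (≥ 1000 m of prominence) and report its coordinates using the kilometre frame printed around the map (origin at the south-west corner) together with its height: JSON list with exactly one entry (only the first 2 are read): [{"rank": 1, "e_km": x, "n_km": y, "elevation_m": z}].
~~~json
[{"rank": 1, "e_km": 5.14, "n_km": 9.16, "elevation_m": 1648}]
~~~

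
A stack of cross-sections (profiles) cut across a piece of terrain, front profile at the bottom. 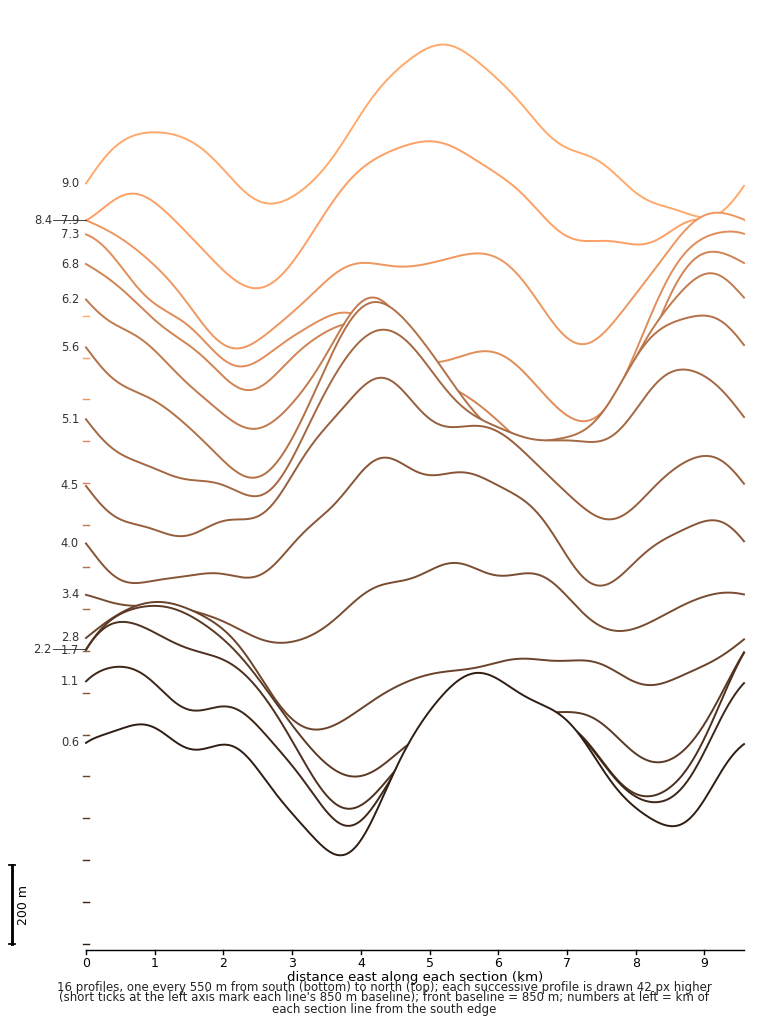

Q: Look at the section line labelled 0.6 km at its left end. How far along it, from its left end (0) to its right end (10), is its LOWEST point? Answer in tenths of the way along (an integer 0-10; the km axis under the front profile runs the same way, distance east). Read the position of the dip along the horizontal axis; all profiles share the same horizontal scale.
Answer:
4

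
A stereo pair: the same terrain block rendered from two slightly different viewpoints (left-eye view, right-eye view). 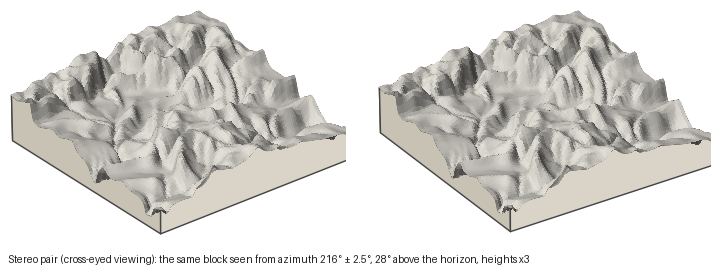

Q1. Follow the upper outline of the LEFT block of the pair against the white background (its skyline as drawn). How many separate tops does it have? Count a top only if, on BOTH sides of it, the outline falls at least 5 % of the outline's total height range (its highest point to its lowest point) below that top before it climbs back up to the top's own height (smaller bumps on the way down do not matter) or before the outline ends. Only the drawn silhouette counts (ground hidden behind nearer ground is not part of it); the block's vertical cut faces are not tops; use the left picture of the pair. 2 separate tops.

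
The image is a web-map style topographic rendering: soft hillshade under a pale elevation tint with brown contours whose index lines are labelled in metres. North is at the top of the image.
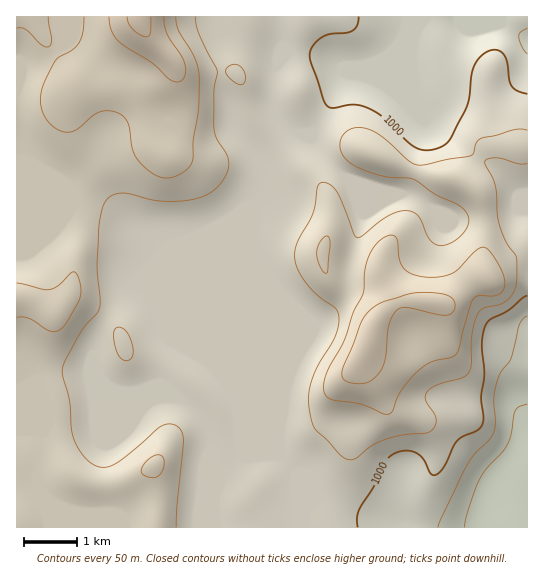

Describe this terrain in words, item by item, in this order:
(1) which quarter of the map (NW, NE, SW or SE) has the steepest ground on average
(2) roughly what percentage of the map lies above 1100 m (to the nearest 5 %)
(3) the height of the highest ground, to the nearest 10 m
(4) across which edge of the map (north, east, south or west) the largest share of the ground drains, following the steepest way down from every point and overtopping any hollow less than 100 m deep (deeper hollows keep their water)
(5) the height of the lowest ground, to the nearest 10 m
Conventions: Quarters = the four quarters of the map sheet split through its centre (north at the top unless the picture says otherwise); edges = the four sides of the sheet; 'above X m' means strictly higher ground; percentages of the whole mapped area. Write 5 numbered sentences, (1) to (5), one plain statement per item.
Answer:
(1) The steepest ground, on average, is in the south-east quarter.
(2) About 15 % of the map lies above 1100 m.
(3) About 1210 m is the highest elevation on the sheet.
(4) The largest share of the runoff leaves by the southern edge.
(5) About 890 m is the lowest elevation on the sheet.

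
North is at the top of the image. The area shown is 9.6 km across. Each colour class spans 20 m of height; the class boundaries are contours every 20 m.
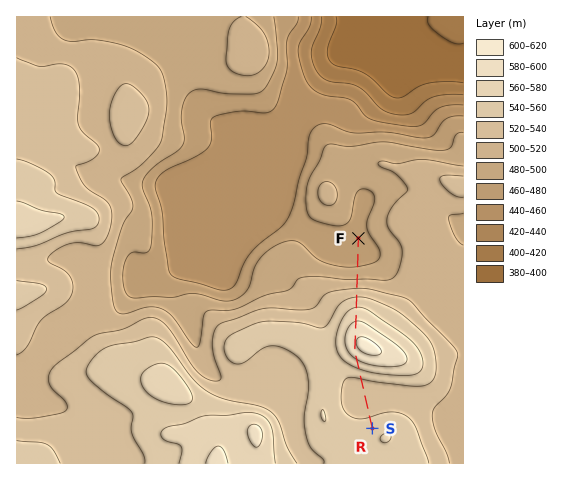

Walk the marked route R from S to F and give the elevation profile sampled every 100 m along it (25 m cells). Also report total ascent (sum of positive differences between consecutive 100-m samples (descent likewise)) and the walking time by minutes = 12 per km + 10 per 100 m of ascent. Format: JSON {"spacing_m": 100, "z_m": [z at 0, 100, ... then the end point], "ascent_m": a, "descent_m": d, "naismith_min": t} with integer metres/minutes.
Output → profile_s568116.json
{"spacing_m": 100, "z_m": [553, 548, 543, 537, 532, 529, 529, 529, 529, 529, 534, 541, 549, 559, 569, 579, 587, 593, 597, 599, 597, 594, 588, 582, 576, 570, 563, 555, 546, 536, 525, 514, 504, 494, 487, 481, 476, 474, 474, 474, 474, 474, 474], "ascent_m": 70, "descent_m": 149, "naismith_min": 56}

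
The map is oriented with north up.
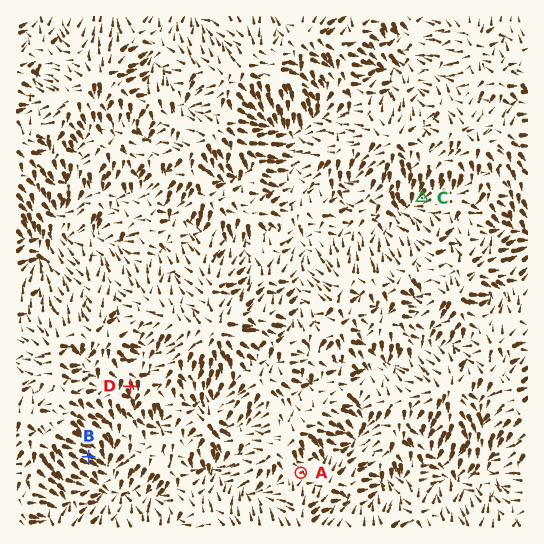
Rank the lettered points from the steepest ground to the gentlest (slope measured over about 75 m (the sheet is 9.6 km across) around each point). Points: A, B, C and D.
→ B C D A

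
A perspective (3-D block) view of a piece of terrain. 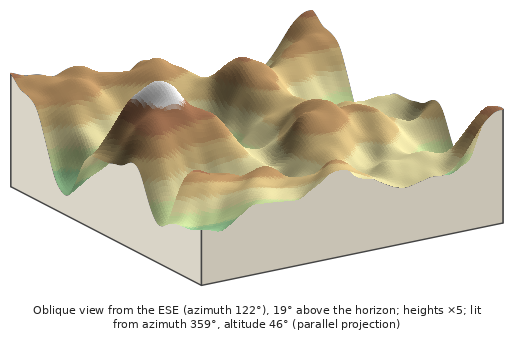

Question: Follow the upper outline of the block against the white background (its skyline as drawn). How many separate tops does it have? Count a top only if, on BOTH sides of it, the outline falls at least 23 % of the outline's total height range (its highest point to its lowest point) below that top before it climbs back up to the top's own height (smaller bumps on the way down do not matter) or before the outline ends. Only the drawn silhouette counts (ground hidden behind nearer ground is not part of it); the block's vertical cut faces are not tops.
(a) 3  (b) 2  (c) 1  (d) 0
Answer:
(c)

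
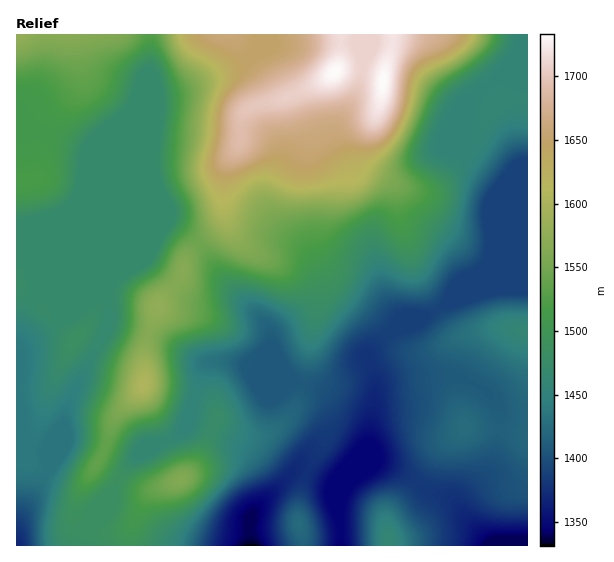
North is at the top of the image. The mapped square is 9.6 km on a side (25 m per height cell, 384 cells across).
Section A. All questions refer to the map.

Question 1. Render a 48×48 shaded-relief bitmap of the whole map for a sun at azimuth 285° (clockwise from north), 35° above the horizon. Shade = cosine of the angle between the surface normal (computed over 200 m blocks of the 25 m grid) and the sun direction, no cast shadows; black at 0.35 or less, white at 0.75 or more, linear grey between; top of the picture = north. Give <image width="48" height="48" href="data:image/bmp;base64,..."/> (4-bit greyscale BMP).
<image width="48" height="48" href="data:image/bmp;base64,Qk32BAAAAAAAAHYAAAAoAAAAMAAAADAAAAABAAQAAAAAAIAEAAATCwAAEwsAABAAAAAAAAAAAAAAABEREQAiIiIAMzMzAERERABVVVUAZmZmAHd3dwCIiIgAmZmZAKqqqgC7u7sAzMzMAN3d3QDu7u4A////ALzbmZmZh2ZlRFZ4m8uWRZzdp2Znd2eIiLzcqImZl2ZlREZ4m8uWRpzdp2Z3d3d4iKvcqIiamHZlQzVom8yVRpzcp2d3d4iIh5rMuYiaqYdlMiNXm8yWV5zcl2eIiImYiIm8yXeKuph1MhJGebuWaJvMqHiIiJmZiIis24Z5u6qXQiI0Z5qXaIm7qYiIiJmZmYib3aZXq7u5ZDNFVniXZ4iaqpmYiImZmYiJzthVerzKhkVWZVeIdniJqqmYiIiJmYiIretkWKu7l2ZndlZ4hmiJqqqZiIiJmYiInO2ERomqqXZ3d2Voh2aJqqqZmIiJmZiIm92lRXd5qod3eHZniHZ5qqqZmYiImZmIm923VVVXmpdneIdmeHd5qqmamYiImZmIi93JdlM1ipdmeJh3d3d4mqmZmYiJmZmYis3cp1IkiZdmeJmHd3d4mqmZmYiJmZqYeb3dyVITeZdmiImIiHd4mqmZmYiZmZqpeKzdymMTaIdniIiIiHd4mpmZmImZmZqph5zd2nMjaId4iImYd3eImZmZiJmZmZqql4rd2nQjV4d3iJmYZmeJmZmZiJmZmZmqmHnN23Q0VmZmeJqoZWeJmZmZmJmZmZmqqXet24ZVVWZVaJqpZVZ4mZmqmZmZmZmZmYec7JdmZlVVaJqpdVV3iJmqqqqpmZmYiZiL3ah2ZlRFeJqphlVneIiZqqqqmYiIiJib3ah3dlRWeZmZh2VWd4iImaqqmYiIiIib3bl3ZlVniYiIh2VWeIdniJmZmYiIiIiazcuYZVZ3iId3iHZWeIdleIiIiIiIiIiJrN25ZWeIiHdnh3ZmiYdVV4iIiIiIiIiIic7adniIh3Z3d3ZniYdVVniIiIiIiIiIiK3rh4mYd3d3d2Z4mYdVVmeIiIiIiIiIiJvcqZmHd3d4h2Z4mYdlZmaIiIiIiIiIiInNy6l3d3d4h2Z4mYdmZVaIiIiIiIiIiIit3Kh2d3d4h2ZomXdmVUaIiHd3iIiIiIis3bhmd4d3h2VWiHdmVEaIiId2aIiIiIms3LhmeIh3d3ZVeHdmVEV4iIh2VoiIiIq8zKhmeJh3d3dVZ3dmZURoiIiHZoiIiJvN3KhmaJmHd3dlVmZ3dlVXiJiHZoiIiJvd3bl2Z4mId3dlRFZ3iHZWeJiHZoiIiJvd3tuGZ4mId3d1MiRoiIdVZ4iIdniIiJvd3uyXZ4iIiIh1IAJXiIdmZ4iIdmeIiJvc3e2od4iIiImWMABHiJh3d4iIh2Z4iJvdze2od3d4iJqoQAAmiJiHiIiZiHZniIrN3e25iId3eJq5UQAEeJmIiImZmHdleIrMze7KmYh3d4m6YgADaImYiIiZmYdlaIrMzN3LqpmYh3iqcgACRoiYiIiZmYdlV5vLu8y7qqqqmHeagxERJGeIiHiJmId2VovLqquqqqq7uXeahCIyEjV4iHeIiId2VYvLqZmZmaqruoeKlkREIRJGiHeIiId3ZYvcqZmIiZmrupiJl1VmQhAkeHeIiIiHZovcqYiIiJmqupiJmGZnZBADZw=="/>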